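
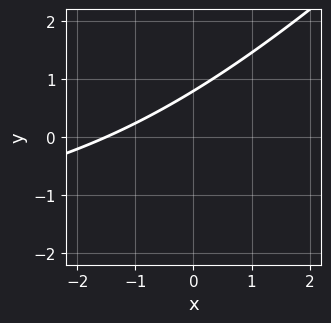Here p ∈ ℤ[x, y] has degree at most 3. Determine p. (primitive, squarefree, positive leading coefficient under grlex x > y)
x*y - y^2 + 2*x - 3*y + 3

The degree is 2 — a generic line meets the curve in up to 2 points.
Solving for integer coefficients yields p as stated.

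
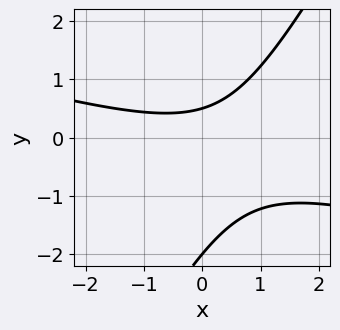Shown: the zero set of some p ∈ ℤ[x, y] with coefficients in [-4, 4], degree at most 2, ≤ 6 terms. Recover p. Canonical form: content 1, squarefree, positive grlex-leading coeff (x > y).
deg p = 2. A generic line meets the curve in up to 2 points.
Checking where it meets the axes: it misses every integer gridline on the x-axis; it crosses the y-axis at the gridline y = -2.
Matching integer coefficients to the picture gives p.

x^2 + 3*x*y - 2*y^2 - 3*y + 2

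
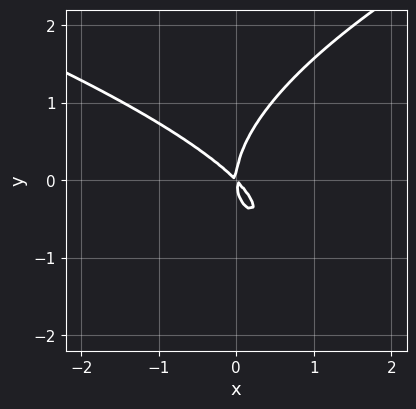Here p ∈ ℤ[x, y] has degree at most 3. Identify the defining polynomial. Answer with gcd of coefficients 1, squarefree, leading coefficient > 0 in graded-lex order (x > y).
deg p = 3.
Checking where it meets the axes: one y-axis crossing is at y = 0; one x-axis crossing is at x = 0.
Assembling these constraints gives the stated polynomial.

2*y^3 - 3*x^2 - 3*x*y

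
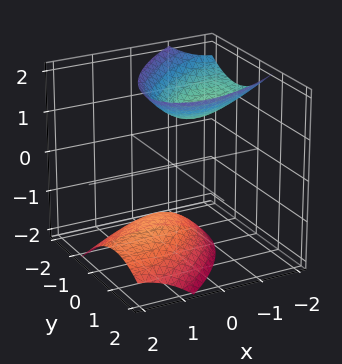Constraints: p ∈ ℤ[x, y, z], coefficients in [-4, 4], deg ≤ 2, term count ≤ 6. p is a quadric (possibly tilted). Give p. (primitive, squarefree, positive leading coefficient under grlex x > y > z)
1. There are 2 components. They look like related sheets of one shape, so recover p as a whole.
2. Degree: a generic line meets the surface in up to 2 points, so deg p = 2.
3. Checking where it meets the axes: the surface avoids every integer y-axis point in the box; it misses every integer gridline on the x-axis.
4. Together with the visible shape, these determine p as stated.

2*x^2 - 3*x*y + 2*x*z + 3*y^2 - 2*z^2 + 3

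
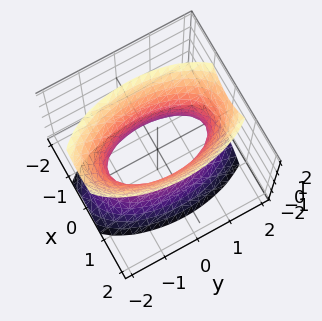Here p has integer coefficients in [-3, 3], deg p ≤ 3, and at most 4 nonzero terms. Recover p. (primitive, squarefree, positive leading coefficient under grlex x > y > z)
3*x^2 + y^2 - z^2 - 2

(a) deg p = 2. An hourglass — one-sheet hyperboloid; a quadric.
(b) Symmetries: the z ↦ −z reflection is a symmetry, so z appears only in even powers; mirror symmetry y ↦ −y ⇒ only even powers of y; it's symmetric under x → −x, forcing even powers of x.
(c) Observable constraints: no z-intercept at any integer in the box.
(d) Fitting integer coefficients to these (and the overall shape) gives p.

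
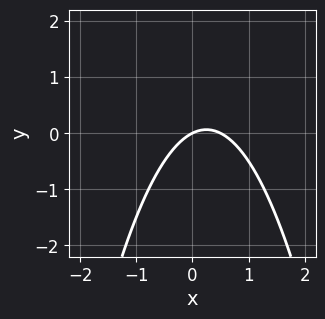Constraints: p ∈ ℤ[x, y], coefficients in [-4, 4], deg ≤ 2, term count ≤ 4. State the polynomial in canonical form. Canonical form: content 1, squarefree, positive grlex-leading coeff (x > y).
First, deg p = 2. The shape is more complex than any degree-1 curve.
Next, checking where it meets the axes: one y-axis crossing is at y = 0; one x-axis crossing is at x = 0.
Finally, solving for integer coefficients yields p as stated.

2*x^2 - x + 2*y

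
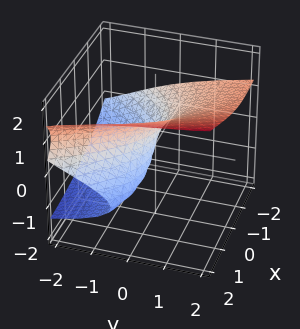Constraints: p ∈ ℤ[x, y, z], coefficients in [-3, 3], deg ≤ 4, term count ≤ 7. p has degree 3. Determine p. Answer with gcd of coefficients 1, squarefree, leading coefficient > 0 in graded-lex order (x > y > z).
(a) Degree: no degree-2 surface has this shape, so deg p = 3.
(b) From the visible intercepts: it meets the z-axis at z = 0 (among the integer gridlines); one x-axis crossing is at x = 0; it crosses the y-axis at the gridline y = 0.
(c) Fitting integer coefficients to these (and the overall shape) gives p.

3*z^3 - x^2 - 3*x*z - z^2 - 3*y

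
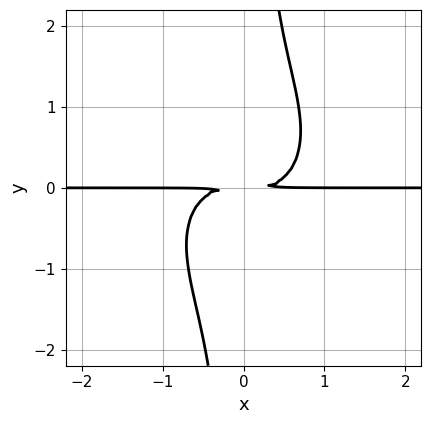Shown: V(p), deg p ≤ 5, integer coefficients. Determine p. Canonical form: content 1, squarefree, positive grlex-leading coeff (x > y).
x^3*y + x*y^3 - y^2

(a) The degree is 4 — the shape is more complex than any degree-3 curve.
(b) Observable constraints: every point of the x-axis in the box is on the curve.
(c) Assembling these constraints gives the stated polynomial.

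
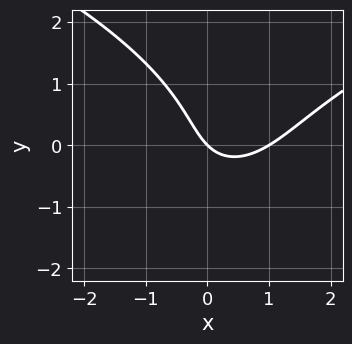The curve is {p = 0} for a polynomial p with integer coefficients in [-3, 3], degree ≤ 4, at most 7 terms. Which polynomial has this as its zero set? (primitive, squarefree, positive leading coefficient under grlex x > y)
deg p = 3. No degree-2 curve has this shape.
Reading off the gridlines: one y-axis crossing is at y = 0; among the integer gridlines, it crosses the x-axis at x ∈ {0, 1}.
Fitting integer coefficients to these (and the overall shape) gives p.

2*y^3 - 3*x^2 + 2*x*y + 3*x + 3*y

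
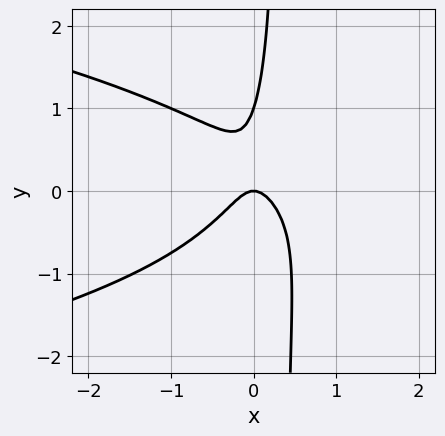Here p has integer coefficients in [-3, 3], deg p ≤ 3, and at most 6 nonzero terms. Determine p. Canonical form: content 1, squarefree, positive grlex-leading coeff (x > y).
First, degree: no degree-2 curve has this shape, so deg p = 3.
Then, from the axis intercepts and sections: the y-axis gridline crossings are at y ∈ {0, 1}; one x-axis crossing is at x = 0.
Finally, solving for integer coefficients yields p as stated.

3*x*y^2 + 3*x^2 - y^2 + y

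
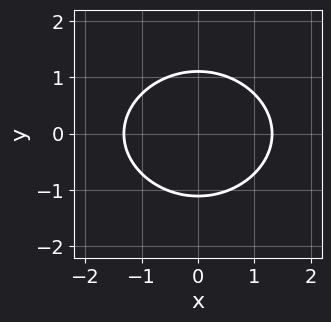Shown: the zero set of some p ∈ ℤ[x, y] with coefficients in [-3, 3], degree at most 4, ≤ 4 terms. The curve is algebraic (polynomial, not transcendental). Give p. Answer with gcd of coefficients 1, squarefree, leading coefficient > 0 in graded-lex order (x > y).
Degree: no degree-3 curve has this shape, so deg p = 4.
Symmetries: it's symmetric under y → −y, forcing even powers of y; mirror symmetry x ↦ −x ⇒ only even powers of x.
Assembling these constraints gives the stated polynomial.

x^4 + 3*x^2*y^2 + 2*y^4 - 3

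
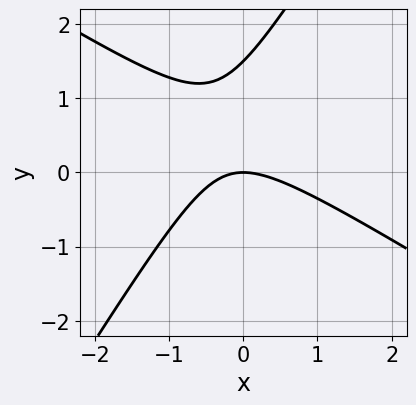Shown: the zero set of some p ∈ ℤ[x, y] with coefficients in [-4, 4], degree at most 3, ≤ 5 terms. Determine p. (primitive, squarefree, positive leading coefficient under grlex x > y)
First, the degree is 2 — the shape is more complex than any degree-1 curve.
Then, observable constraints: one x-axis crossing is at x = 0; it crosses the y-axis at the gridline y = 0.
Finally, putting this together gives p.

2*x^2 + 2*x*y - 2*y^2 + 3*y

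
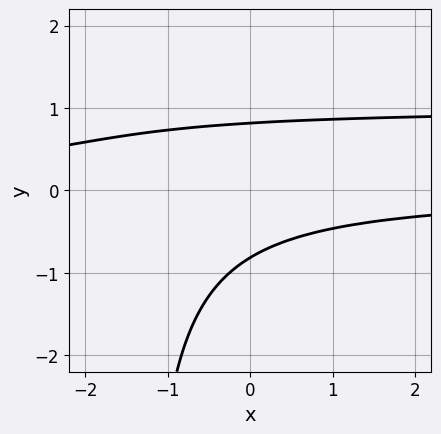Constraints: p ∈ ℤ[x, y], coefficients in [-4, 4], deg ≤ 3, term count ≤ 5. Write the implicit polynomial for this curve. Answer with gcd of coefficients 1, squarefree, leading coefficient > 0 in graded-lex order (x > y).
2*x*y^2 - 2*x*y + 3*y^2 - 2

deg p = 3.
Checking where it meets the axes: no x-intercept at any integer in the box.
Assembling these constraints gives the stated polynomial.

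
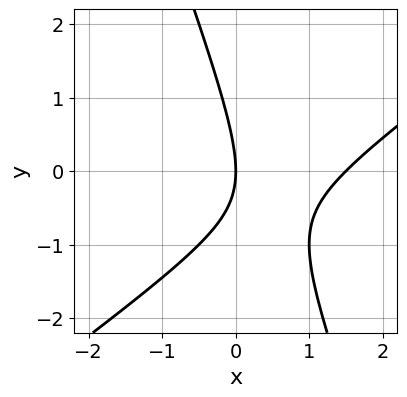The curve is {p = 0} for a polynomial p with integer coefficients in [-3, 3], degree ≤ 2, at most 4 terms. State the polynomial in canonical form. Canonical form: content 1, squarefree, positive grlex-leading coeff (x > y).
2*x^2 - 2*x*y - y^2 - 3*x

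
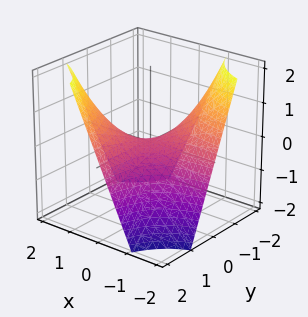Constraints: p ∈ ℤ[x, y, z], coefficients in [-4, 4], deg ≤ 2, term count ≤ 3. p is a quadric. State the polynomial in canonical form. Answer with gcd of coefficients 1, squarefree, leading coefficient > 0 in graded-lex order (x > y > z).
x*y - z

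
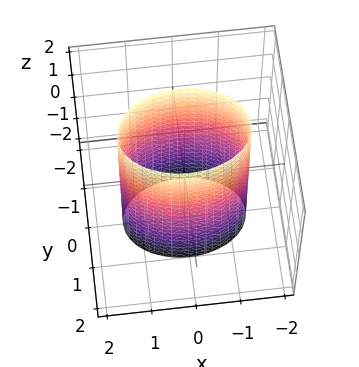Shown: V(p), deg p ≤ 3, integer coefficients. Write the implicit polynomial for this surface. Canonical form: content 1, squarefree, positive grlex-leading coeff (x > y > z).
First, degree: constant cross-section along one axis; a quadric, so deg p = 2.
Then, symmetries: it's symmetric under y → −y, forcing even powers of y; the x ↦ −x reflection is a symmetry, so x appears only in even powers; it's symmetric under z → −z, forcing even powers of z.
Then, from the axis intercepts and sections: no z-intercept at any integer in the box; among the integer gridlines, it crosses the y-axis at y ∈ {-1, 1}.
Finally, fitting integer coefficients to these (and the overall shape) gives p.

x^2 + 2*y^2 - 2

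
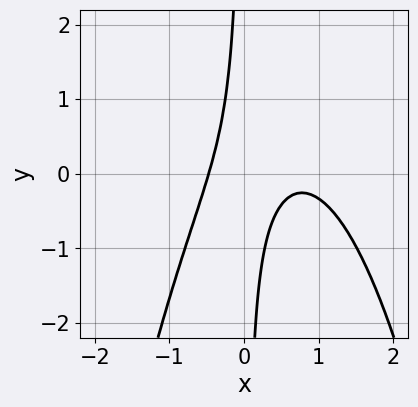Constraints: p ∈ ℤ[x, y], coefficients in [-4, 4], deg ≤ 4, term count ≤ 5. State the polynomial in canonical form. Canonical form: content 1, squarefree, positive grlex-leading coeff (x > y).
3*x^3 - 3*x^2 + 3*x*y + 1

1. The degree is 3 — no degree-2 curve has this shape.
2. Against the integer gridlines: the curve avoids every integer y-axis point in the box.
3. These observations pin down the coefficients.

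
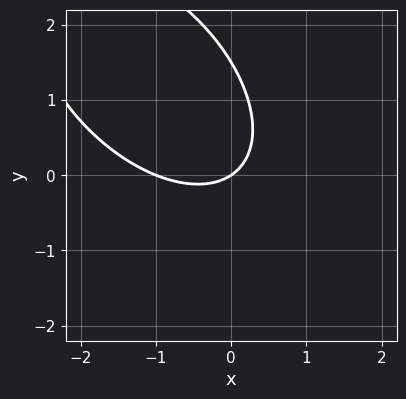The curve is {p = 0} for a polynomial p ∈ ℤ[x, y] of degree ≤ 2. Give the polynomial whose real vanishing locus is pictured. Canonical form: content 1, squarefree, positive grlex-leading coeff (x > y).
2*x^2 + 2*x*y + 2*y^2 + 2*x - 3*y

deg p = 2.
Reading off the gridlines: it meets the y-axis at y = 0 (among the integer gridlines); among the integer gridlines, it crosses the x-axis at x ∈ {-1, 0}.
Together with the visible shape, these determine p as stated.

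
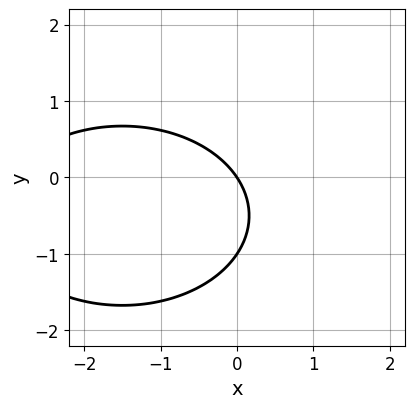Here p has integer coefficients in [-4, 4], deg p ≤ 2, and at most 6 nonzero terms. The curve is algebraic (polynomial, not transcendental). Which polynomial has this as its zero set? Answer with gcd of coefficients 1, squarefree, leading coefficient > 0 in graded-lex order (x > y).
x^2 + 2*y^2 + 3*x + 2*y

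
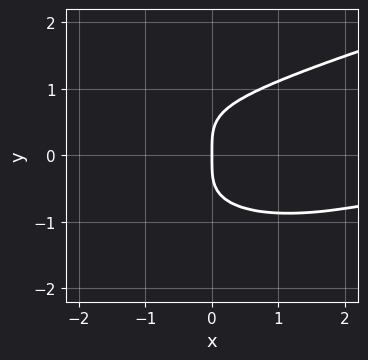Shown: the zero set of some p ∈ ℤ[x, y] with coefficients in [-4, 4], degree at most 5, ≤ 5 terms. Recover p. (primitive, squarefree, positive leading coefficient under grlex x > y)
2*y^4 - x^2*y - 2*x

First, degree: the shape is more complex than any degree-3 curve, so deg p = 4.
Then, checking where it meets the axes: it meets the y-axis at y = 0 (among the integer gridlines); it crosses the x-axis at the gridline x = 0.
Finally, solving for integer coefficients yields p as stated.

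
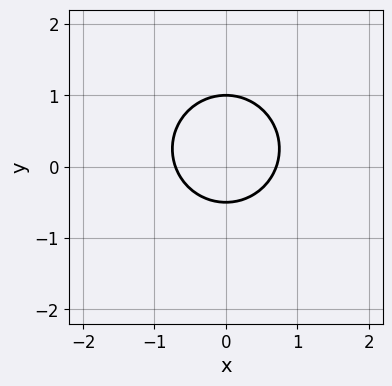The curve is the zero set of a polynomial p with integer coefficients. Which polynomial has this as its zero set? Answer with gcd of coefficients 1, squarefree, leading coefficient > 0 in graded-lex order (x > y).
2*x^2 + 2*y^2 - y - 1

First, deg p = 2. A generic line meets the curve in up to 2 points.
Then, symmetries: the x ↦ −x reflection is a symmetry, so x appears only in even powers.
Next, observable constraints: one y-axis crossing is at y = 1.
Finally, the integer polynomial consistent with all of this is the stated p.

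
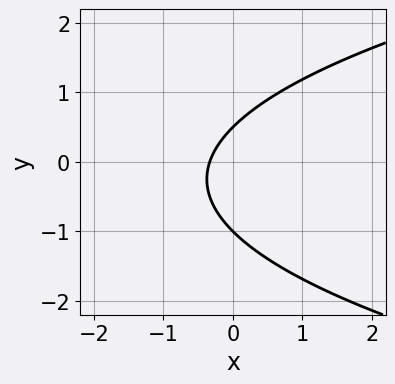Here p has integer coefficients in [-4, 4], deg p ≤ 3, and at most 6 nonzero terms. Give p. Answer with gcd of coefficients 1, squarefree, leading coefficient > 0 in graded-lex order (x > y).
2*y^2 - 3*x + y - 1

Degree: a generic line meets the curve in up to 2 points, so deg p = 2.
From the visible intercepts: it meets the y-axis at y = -1 (among the integer gridlines).
These observations pin down the coefficients.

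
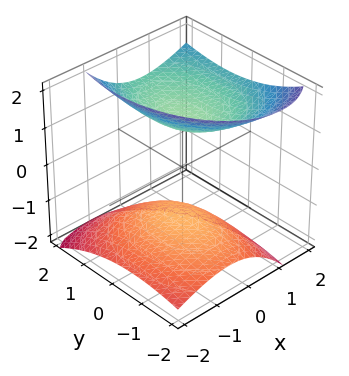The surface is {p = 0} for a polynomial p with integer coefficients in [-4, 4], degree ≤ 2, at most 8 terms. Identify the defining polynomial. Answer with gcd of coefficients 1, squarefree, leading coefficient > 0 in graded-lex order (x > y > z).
1. The picture has 2 separate pieces. Treating them together as one polynomial.
2. Degree: a generic line meets the surface in up to 2 points, so deg p = 2.
3. Against the integer gridlines: no x-intercept at any integer in the box; the z-axis gridline crossings are at z ∈ {-1, 1}.
4. Putting this together gives p.

2*x^2 - 2*x*z + y^2 - y*z - 2*z^2 + 2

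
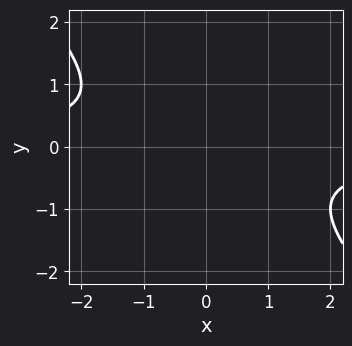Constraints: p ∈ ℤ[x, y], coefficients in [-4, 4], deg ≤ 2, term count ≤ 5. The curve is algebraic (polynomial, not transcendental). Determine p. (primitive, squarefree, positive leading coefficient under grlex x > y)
(a) Degree: a generic line meets the curve in up to 2 points, so deg p = 2.
(b) Checking where it meets the axes: no x-intercept at any integer in the box; it misses every integer gridline on the y-axis.
(c) Matching integer coefficients to the picture gives p.

x*y + y^2 + 1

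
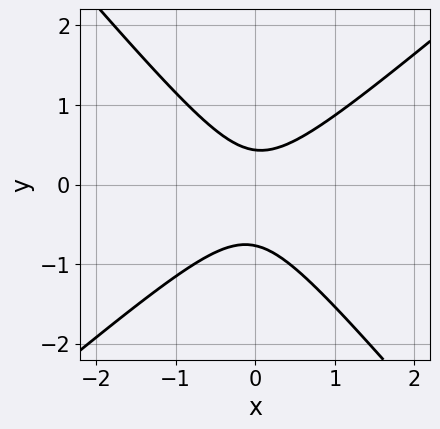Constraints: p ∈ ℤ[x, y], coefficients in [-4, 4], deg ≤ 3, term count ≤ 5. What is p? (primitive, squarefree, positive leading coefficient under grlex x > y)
First, deg p = 2. A generic line meets the curve in up to 2 points.
Then, from the axis intercepts and sections: it misses every integer gridline on the x-axis.
Finally, putting this together gives p.

3*x^2 - x*y - 3*y^2 - y + 1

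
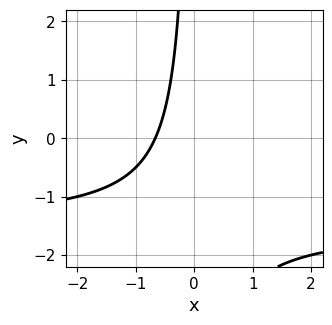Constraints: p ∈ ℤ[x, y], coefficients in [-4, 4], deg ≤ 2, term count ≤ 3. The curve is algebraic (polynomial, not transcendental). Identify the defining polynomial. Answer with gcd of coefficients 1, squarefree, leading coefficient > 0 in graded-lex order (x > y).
(a) Degree: a generic line meets the curve in up to 2 points, so deg p = 2.
(b) Checking where it meets the axes: the curve avoids every integer y-axis point in the box.
(c) Matching integer coefficients to the picture gives p.

2*x*y + 3*x + 2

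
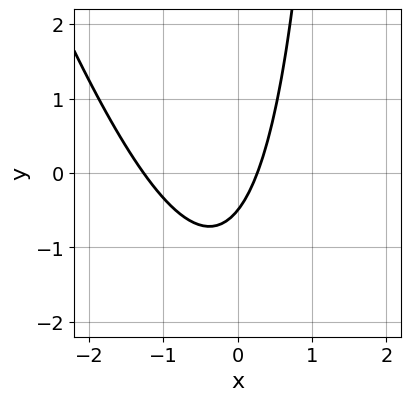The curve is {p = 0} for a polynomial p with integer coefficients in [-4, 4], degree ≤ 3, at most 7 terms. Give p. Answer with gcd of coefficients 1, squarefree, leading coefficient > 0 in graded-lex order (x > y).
3*x^2 + x*y + 3*x - 2*y - 1

(a) deg p = 2. No degree-1 curve has this shape.
(b) The integer polynomial consistent with all of this is the stated p.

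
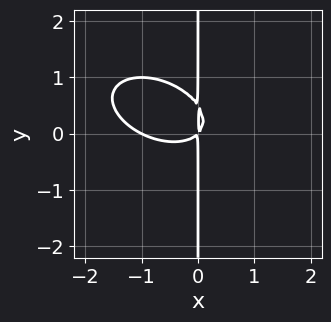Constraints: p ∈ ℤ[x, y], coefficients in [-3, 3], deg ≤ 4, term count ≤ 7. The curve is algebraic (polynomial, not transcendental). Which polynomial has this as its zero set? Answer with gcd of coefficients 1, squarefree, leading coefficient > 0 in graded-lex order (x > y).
x^3 + x^2*y + 2*x*y^2 + x^2 - x*y

deg p = 3. The shape is more complex than any degree-2 curve.
From the axis intercepts and sections: it crosses the x-axis at the gridline x = -1; every point of the y-axis in the box is on the curve.
Solving for integer coefficients yields p as stated.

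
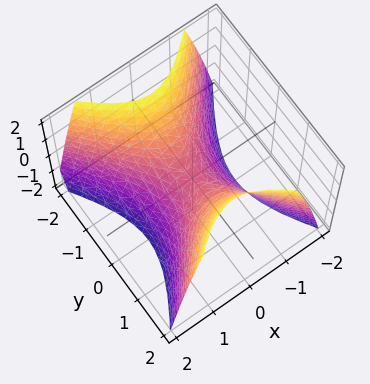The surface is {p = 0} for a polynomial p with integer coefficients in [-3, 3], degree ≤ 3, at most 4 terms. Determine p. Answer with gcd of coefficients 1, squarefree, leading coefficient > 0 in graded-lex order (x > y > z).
(a) deg p = 2. A saddle surface; a quadric.
(b) Symmetries: it's symmetric under y → −y, forcing even powers of y; mirror symmetry x ↦ −x ⇒ only even powers of x.
(c) Reading off the gridlines: one z-axis crossing is at z = 0; it meets the x-axis at x = 0 (among the integer gridlines); one y-axis crossing is at y = 0.
(d) Putting this together gives p.

3*x^2 - 2*y^2 + 2*z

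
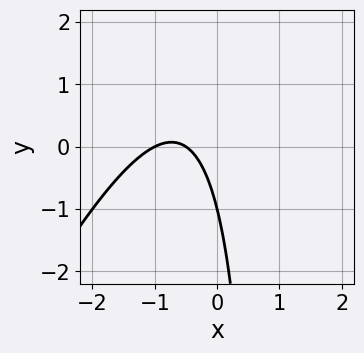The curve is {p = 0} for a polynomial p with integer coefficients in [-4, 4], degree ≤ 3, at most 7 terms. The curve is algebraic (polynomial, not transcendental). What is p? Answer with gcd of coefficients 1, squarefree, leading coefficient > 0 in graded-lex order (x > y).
First, degree: the shape is more complex than any degree-1 curve, so deg p = 2.
Next, observable constraints: it crosses the x-axis at the gridline x = -1; it meets the y-axis at y = -1 (among the integer gridlines).
Finally, these observations pin down the coefficients.

2*x^2 - x*y + 3*x + y + 1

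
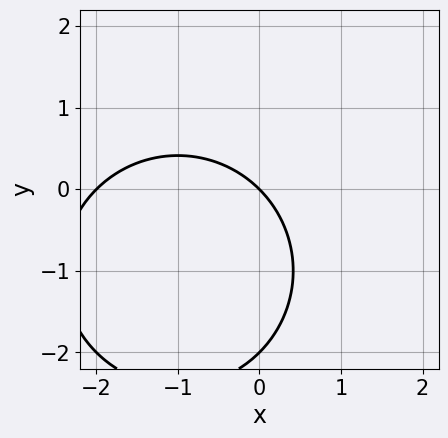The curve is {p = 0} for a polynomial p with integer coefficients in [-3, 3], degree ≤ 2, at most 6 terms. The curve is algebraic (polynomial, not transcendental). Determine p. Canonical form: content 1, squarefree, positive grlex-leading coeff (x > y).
x^2 + y^2 + 2*x + 2*y

The degree is 2 — a generic line meets the curve in up to 2 points.
Against the integer gridlines: the x-axis gridline crossings are at x ∈ {-2, 0}; among the integer gridlines, it crosses the y-axis at y ∈ {-2, 0}.
Putting this together gives p.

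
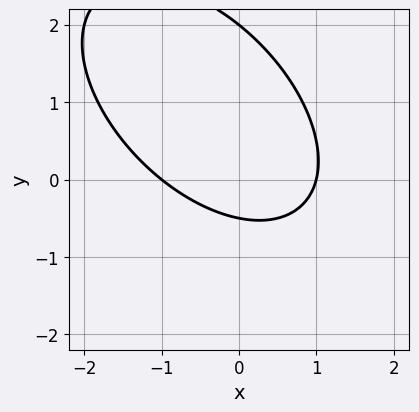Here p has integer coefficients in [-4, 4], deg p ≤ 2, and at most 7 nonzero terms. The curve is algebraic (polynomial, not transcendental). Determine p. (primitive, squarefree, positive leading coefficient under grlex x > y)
(a) The degree is 2 — the shape is more complex than any degree-1 curve.
(b) Observable constraints: it meets the y-axis at y = 2 (among the integer gridlines); the x-axis gridline crossings are at x ∈ {-1, 1}.
(c) These observations pin down the coefficients.

2*x^2 + 2*x*y + 2*y^2 - 3*y - 2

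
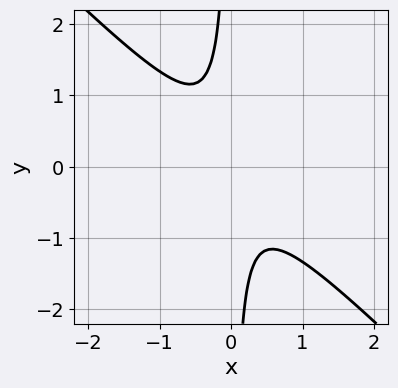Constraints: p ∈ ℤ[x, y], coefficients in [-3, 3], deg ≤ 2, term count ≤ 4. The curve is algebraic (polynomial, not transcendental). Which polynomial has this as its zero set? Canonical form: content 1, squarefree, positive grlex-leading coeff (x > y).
3*x^2 + 3*x*y + 1

(a) deg p = 2. No degree-1 curve has this shape.
(b) From the axis intercepts and sections: no x-intercept at any integer in the box; it misses every integer gridline on the y-axis.
(c) Putting this together gives p.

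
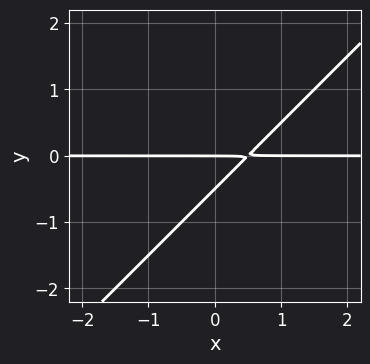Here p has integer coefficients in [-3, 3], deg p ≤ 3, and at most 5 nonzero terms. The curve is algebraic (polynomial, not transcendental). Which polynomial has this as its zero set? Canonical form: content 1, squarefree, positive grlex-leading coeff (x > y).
deg p = 2.
Against the integer gridlines: the visible x-axis segment lies entirely on the curve; it crosses the y-axis at the gridline y = 0.
Solving for integer coefficients yields p as stated.

2*x*y - 2*y^2 - y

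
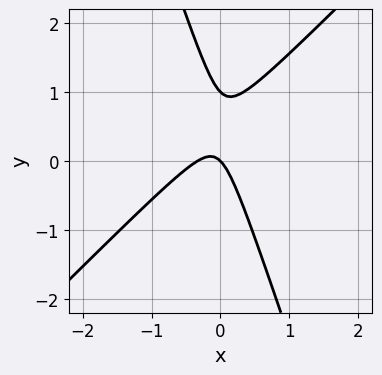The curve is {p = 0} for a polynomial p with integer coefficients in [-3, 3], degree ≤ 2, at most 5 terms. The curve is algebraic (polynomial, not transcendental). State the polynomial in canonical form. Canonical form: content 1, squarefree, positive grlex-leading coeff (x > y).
3*x^2 - 2*x*y - y^2 + x + y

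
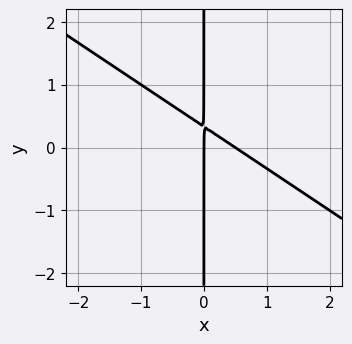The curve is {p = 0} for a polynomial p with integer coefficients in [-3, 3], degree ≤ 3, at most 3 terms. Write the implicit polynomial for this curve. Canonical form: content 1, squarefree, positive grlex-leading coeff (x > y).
deg p = 2.
From the axis intercepts and sections: the visible y-axis segment lies entirely on the curve; one x-axis crossing is at x = 0.
Matching integer coefficients to the picture gives p.

2*x^2 + 3*x*y - x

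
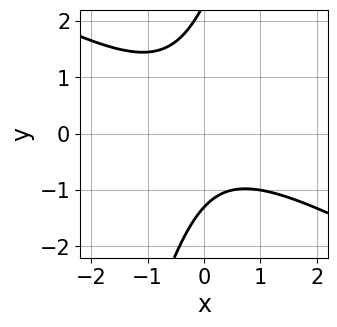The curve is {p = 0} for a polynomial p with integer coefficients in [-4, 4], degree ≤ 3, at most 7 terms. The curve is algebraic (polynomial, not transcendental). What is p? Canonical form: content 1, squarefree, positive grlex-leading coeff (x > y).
1. Degree: the shape is more complex than any degree-1 curve, so deg p = 2.
2. Against the integer gridlines: it misses every integer gridline on the x-axis.
3. Fitting integer coefficients to these (and the overall shape) gives p.

2*x^2 + 3*x*y - y^2 + y + 3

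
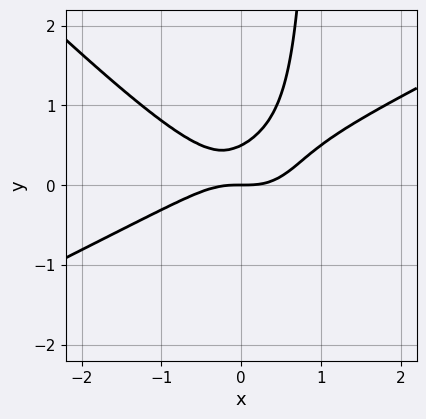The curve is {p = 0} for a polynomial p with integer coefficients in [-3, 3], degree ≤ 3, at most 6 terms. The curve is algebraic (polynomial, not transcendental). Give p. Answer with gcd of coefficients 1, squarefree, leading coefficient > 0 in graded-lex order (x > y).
x^3 - x^2*y - 2*x*y^2 + 2*y^2 - y

First, degree: a generic line meets the curve in up to 3 points, so deg p = 3.
Next, from the visible intercepts: it meets the x-axis at x = 0 (among the integer gridlines); it crosses the y-axis at the gridline y = 0.
Finally, solving for integer coefficients yields p as stated.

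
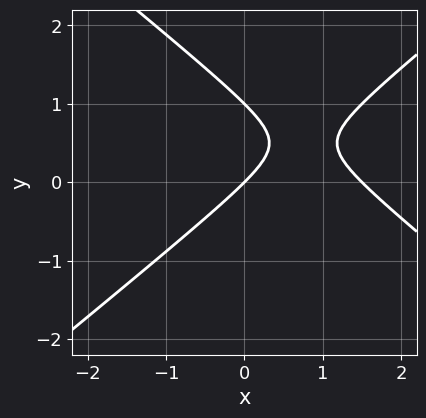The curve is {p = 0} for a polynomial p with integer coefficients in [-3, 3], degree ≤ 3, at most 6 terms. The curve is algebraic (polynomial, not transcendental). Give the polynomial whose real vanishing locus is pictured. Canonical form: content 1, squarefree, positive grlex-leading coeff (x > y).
2*x^2 - 3*y^2 - 3*x + 3*y

(a) Degree: no degree-1 curve has this shape, so deg p = 2.
(b) From the axis intercepts and sections: one x-axis crossing is at x = 0; the y-axis gridline crossings are at y ∈ {0, 1}.
(c) Together with the visible shape, these determine p as stated.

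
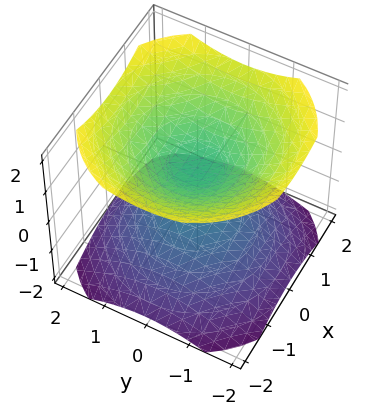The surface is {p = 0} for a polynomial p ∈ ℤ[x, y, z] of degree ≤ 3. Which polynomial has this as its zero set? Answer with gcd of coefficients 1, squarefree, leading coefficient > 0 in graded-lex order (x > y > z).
1. There are 2 components.
2. The degree is 2 — two separate bowl-shaped sheets opening away from each other; a quadric.
3. Symmetries: the surface is invariant under rotation about z: p = q(x² + y², z); the z ↦ −z reflection is a symmetry, so z appears only in even powers.
4. Observable constraints: it misses every integer gridline on the x-axis; a circular section at z = -1 has radius exactly 1.
5. These observations pin down the coefficients.

2*x^2 + 2*y^2 - 3*z^2 + 1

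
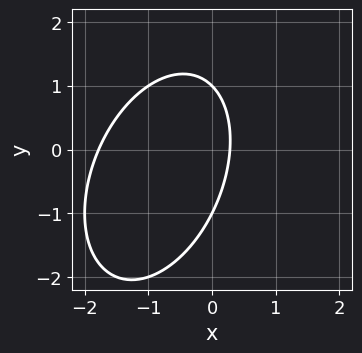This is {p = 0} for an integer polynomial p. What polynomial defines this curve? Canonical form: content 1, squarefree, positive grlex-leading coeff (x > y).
2*x^2 - x*y + y^2 + 3*x - 1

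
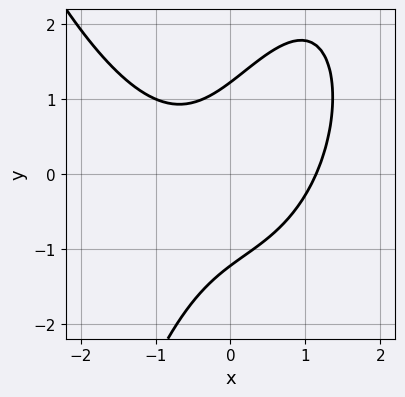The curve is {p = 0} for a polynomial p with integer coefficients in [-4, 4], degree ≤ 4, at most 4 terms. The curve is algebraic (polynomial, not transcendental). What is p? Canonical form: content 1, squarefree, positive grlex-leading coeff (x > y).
2*x^3 - 3*x*y + 2*y^2 - 3

(a) deg p = 3. The shape is more complex than any degree-2 curve.
(b) Solving for integer coefficients yields p as stated.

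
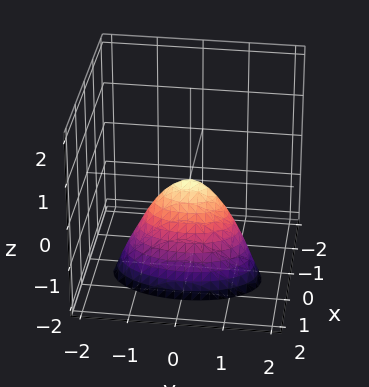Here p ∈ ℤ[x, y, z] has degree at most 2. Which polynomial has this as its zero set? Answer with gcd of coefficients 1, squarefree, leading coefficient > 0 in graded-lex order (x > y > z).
3*x^2 + x*z + y^2 + z

deg p = 2. The shape is more complex than any degree-1 surface.
From the visible intercepts: it crosses the z-axis at the gridline z = 0; it meets the y-axis at y = 0 (among the integer gridlines); it crosses the x-axis at the gridline x = 0.
Solving for integer coefficients yields p as stated.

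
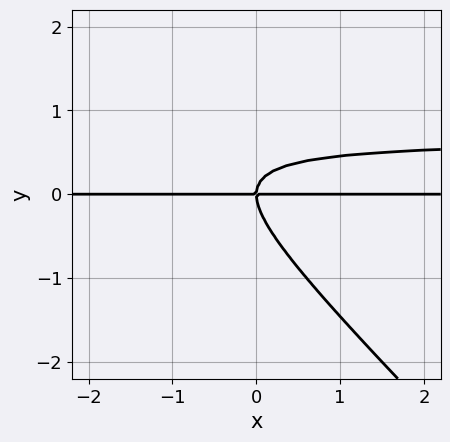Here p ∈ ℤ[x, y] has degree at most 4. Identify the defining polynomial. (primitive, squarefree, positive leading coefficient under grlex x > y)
First, deg p = 3. A generic line meets the curve in up to 3 points.
Next, checking where it meets the axes: the visible x-axis segment lies entirely on the curve; it meets the y-axis at y = 0 (among the integer gridlines).
Finally, putting this together gives p.

3*x*y^2 + 3*y^3 - 2*x*y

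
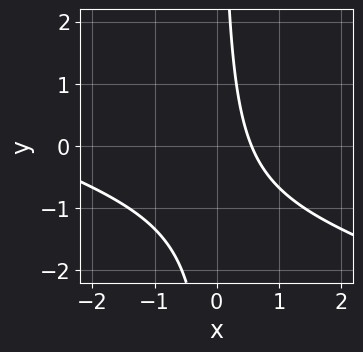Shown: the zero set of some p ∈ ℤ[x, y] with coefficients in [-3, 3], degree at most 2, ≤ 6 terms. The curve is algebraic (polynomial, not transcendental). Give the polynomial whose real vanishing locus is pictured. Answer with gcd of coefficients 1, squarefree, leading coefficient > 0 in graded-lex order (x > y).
First, the degree is 2 — the shape is more complex than any degree-1 curve.
Then, from the visible intercepts: the curve avoids every integer y-axis point in the box.
Finally, fitting integer coefficients to these (and the overall shape) gives p.

x^2 + 3*x*y + 3*x - 2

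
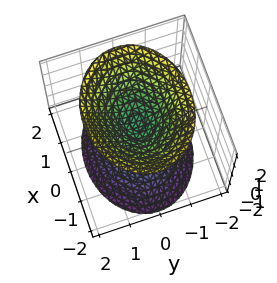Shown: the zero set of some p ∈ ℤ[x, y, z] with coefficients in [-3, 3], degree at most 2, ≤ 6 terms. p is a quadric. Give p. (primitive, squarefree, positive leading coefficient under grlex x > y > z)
2*x^2 + 3*y^2 - 2*z^2 + 1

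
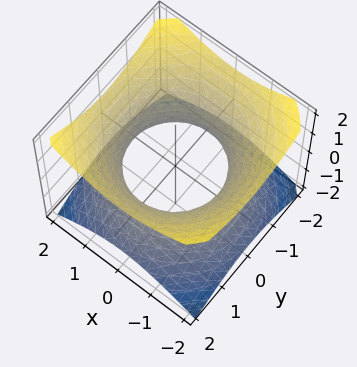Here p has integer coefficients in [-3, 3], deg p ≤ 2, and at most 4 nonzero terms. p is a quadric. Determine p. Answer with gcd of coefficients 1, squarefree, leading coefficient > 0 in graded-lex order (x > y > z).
2*x^2 + 2*y^2 - 3*z^2 - 3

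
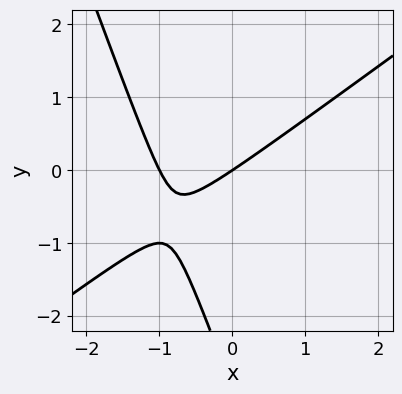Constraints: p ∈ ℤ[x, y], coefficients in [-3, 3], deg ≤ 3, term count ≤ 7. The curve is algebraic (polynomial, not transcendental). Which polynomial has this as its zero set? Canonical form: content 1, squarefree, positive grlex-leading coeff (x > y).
(a) The degree is 2 — a generic line meets the curve in up to 2 points.
(b) Checking where it meets the axes: it crosses the y-axis at the gridline y = 0; the x-axis gridline crossings are at x ∈ {-1, 0}.
(c) Matching integer coefficients to the picture gives p.

2*x^2 - 2*x*y - y^2 + 2*x - 3*y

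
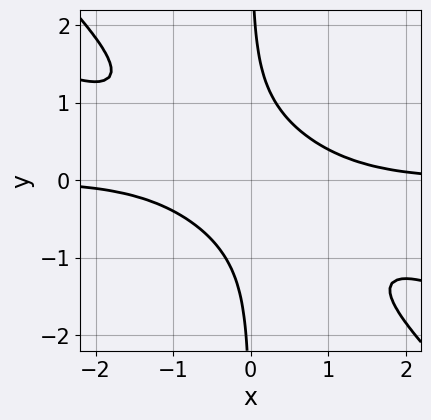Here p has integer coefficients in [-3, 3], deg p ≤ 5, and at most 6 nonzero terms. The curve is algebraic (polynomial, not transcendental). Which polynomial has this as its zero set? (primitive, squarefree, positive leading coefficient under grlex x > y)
Degree: a generic line meets the curve in up to 4 points, so deg p = 4.
Against the integer gridlines: no x-intercept at any integer in the box; it misses every integer gridline on the y-axis.
The integer polynomial consistent with all of this is the stated p.

x^3*y + 3*x^2*y^2 + 2*x*y^3 - 1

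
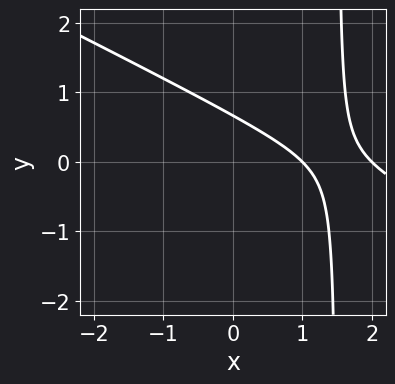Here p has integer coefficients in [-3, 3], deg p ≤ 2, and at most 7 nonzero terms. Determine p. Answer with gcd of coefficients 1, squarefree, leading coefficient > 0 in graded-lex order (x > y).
Degree: the shape is more complex than any degree-1 curve, so deg p = 2.
From the axis intercepts and sections: the x-axis gridline crossings are at x ∈ {1, 2}.
Putting this together gives p.

x^2 + 2*x*y - 3*x - 3*y + 2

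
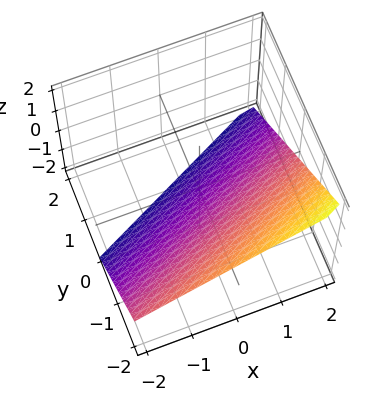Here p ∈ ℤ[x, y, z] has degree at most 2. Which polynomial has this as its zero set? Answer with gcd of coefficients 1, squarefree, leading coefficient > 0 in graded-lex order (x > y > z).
x - 2*y - 2*z - 2

(a) Degree: the surface is flat (a plane), so deg p = 1.
(b) From the visible intercepts: it meets the z-axis at z = -1 (among the integer gridlines); one y-axis crossing is at y = -1.
(c) Putting this together gives p.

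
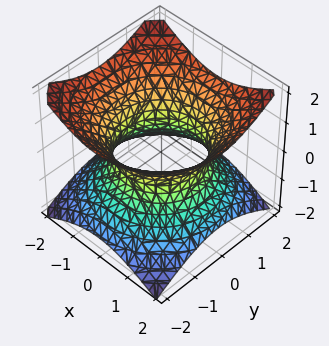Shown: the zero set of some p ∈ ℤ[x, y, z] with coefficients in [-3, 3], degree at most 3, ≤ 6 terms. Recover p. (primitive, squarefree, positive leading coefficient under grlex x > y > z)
(a) The degree is 2 — one connected sheet with a waist; a quadric.
(b) Symmetries: mirror symmetry z ↦ −z ⇒ only even powers of z; the z-axis is an axis of rotation, so x and y enter only as x² + y².
(c) From the axis intercepts and sections: no z-intercept at any integer in the box; a circular section at z = 1 has radius between 1 and 2.
(d) The integer polynomial consistent with all of this is the stated p.

2*x^2 + 2*y^2 - 3*z^2 - 3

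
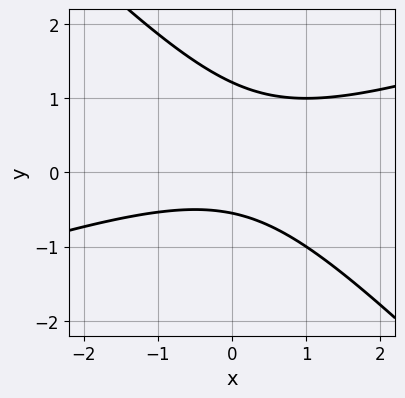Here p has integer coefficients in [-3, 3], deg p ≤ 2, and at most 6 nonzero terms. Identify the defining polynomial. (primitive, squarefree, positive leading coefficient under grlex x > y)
x^2 - 2*x*y - 3*y^2 + 2*y + 2

(a) deg p = 2. The shape is more complex than any degree-1 curve.
(b) From the axis intercepts and sections: it misses every integer gridline on the x-axis.
(c) Putting this together gives p.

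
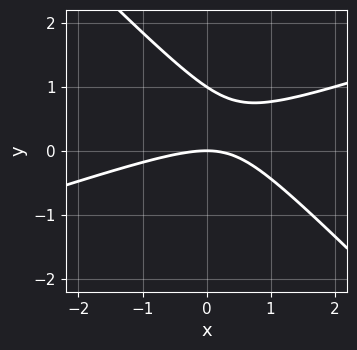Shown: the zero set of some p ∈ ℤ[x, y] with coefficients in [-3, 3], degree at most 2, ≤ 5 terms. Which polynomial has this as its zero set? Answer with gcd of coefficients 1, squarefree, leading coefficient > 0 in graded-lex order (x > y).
x^2 - 2*x*y - 3*y^2 + 3*y

(a) deg p = 2. A generic line meets the curve in up to 2 points.
(b) From the axis intercepts and sections: one x-axis crossing is at x = 0; among the integer gridlines, it crosses the y-axis at y ∈ {0, 1}.
(c) These observations pin down the coefficients.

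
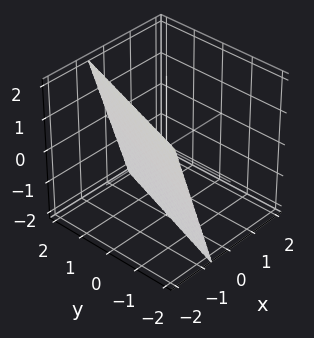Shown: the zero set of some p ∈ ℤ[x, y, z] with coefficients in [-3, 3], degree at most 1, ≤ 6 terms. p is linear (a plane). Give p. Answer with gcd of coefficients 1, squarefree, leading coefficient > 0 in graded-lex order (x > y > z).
3*x - y + z + 2

1. Degree: every cross-section is a straight line — this is a plane, so deg p = 1.
2. From the visible intercepts: one z-axis crossing is at z = -2; it crosses the y-axis at the gridline y = 2.
3. Putting this together gives p.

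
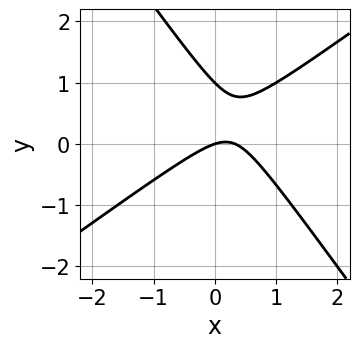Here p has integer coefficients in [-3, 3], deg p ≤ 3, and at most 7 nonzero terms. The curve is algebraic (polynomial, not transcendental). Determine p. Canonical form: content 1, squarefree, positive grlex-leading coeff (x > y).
1. deg p = 2. A generic line meets the curve in up to 2 points.
2. Checking where it meets the axes: among the integer gridlines, it crosses the y-axis at y ∈ {0, 1}; it crosses the x-axis at the gridline x = 0.
3. Matching integer coefficients to the picture gives p.

3*x^2 - 2*x*y - 3*y^2 - x + 3*y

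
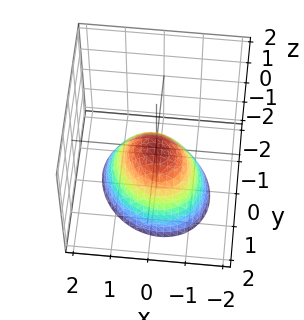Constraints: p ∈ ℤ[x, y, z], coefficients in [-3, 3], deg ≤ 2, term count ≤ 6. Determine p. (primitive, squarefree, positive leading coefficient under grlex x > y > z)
1. Degree: no degree-1 surface has this shape, so deg p = 2.
2. Reading off the gridlines: it crosses the x-axis at the gridline x = 0; one y-axis crossing is at y = 0; it crosses the z-axis at the gridline z = 0.
3. These observations pin down the coefficients.

3*x^2 + x*y + 3*y^2 + 3*z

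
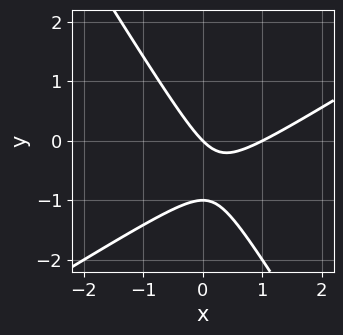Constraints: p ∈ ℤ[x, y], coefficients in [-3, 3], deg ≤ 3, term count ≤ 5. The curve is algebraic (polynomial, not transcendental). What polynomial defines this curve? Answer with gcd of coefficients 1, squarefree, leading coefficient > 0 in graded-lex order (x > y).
x^2 - x*y - y^2 - x - y

First, the degree is 2 — the shape is more complex than any degree-1 curve.
Next, reading off the gridlines: the x-axis gridline crossings are at x ∈ {0, 1}; the y-axis gridline crossings are at y ∈ {-1, 0}.
Finally, these observations pin down the coefficients.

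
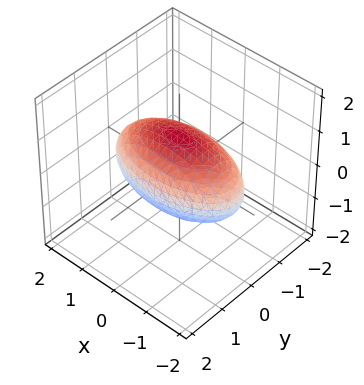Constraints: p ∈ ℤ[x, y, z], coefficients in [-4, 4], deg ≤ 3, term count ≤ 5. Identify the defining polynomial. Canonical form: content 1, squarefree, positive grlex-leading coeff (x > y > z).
x^2 + 3*y^2 + 3*z^2 - 3

First, degree: bounded and convex; a quadric, so deg p = 2.
Next, symmetries: mirror symmetry z ↦ −z ⇒ only even powers of z; the y ↦ −y reflection is a symmetry, so y appears only in even powers; the x ↦ −x reflection is a symmetry, so x appears only in even powers.
Then, from the visible intercepts: among the integer gridlines, it crosses the z-axis at z ∈ {-1, 1}; the y-axis gridline crossings are at y ∈ {-1, 1}.
Finally, the integer polynomial consistent with all of this is the stated p.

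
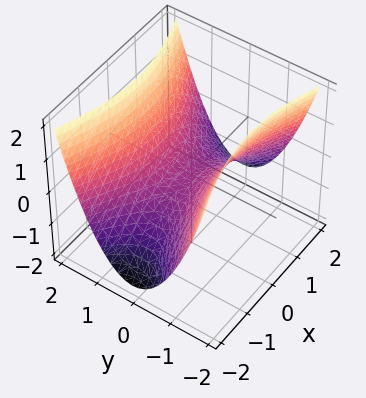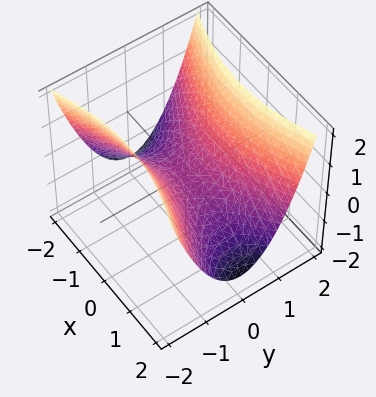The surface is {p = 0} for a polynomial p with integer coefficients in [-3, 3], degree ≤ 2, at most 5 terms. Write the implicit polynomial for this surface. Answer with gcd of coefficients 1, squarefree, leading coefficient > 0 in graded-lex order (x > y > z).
x^2 - 3*y^2 + 3*z

Degree: a hyperbolic paraboloid; a quadric, so deg p = 2.
Symmetries: it's symmetric under x → −x, forcing even powers of x; mirror symmetry y ↦ −y ⇒ only even powers of y.
Checking where it meets the axes: it meets the y-axis at y = 0 (among the integer gridlines); it crosses the x-axis at the gridline x = 0.
Matching integer coefficients to the picture gives p.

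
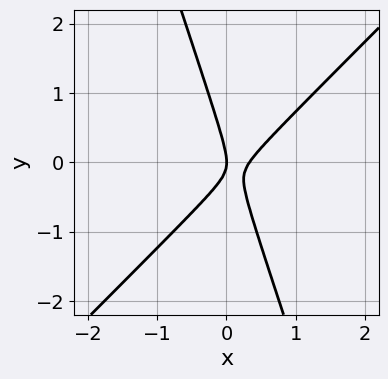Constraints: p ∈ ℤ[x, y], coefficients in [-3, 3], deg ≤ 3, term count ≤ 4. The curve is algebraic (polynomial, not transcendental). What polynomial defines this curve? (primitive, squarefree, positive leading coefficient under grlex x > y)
The degree is 2 — the shape is more complex than any degree-1 curve.
Checking where it meets the axes: it crosses the y-axis at the gridline y = 0; it meets the x-axis at x = 0 (among the integer gridlines).
The integer polynomial consistent with all of this is the stated p.

3*x^2 - 2*x*y - y^2 - x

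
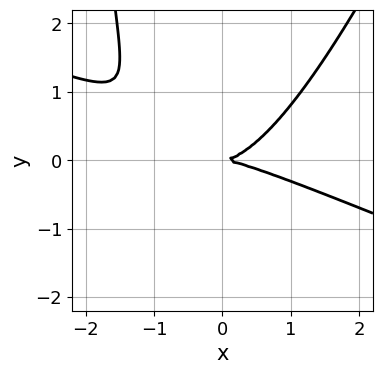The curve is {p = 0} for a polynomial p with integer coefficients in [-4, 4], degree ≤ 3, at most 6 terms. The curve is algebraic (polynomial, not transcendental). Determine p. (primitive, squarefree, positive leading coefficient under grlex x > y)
x^3 + 2*x^2*y - x*y^2 - 3*y^2

First, degree: no degree-2 curve has this shape, so deg p = 3.
Then, from the visible intercepts: one x-axis crossing is at x = 0; one y-axis crossing is at y = 0.
Finally, assembling these constraints gives the stated polynomial.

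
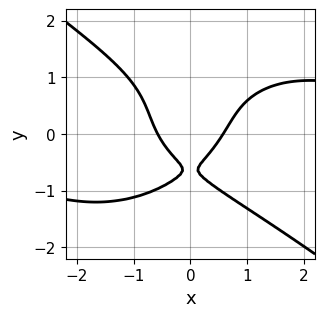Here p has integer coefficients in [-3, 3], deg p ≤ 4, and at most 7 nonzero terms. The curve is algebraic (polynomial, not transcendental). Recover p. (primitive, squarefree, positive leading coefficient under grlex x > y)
x^3*y + 2*y^4 - 3*x^2 + 2*y + 1

(a) deg p = 4. No degree-3 curve has this shape.
(b) Observable constraints: it misses every integer gridline on the y-axis.
(c) Solving for integer coefficients yields p as stated.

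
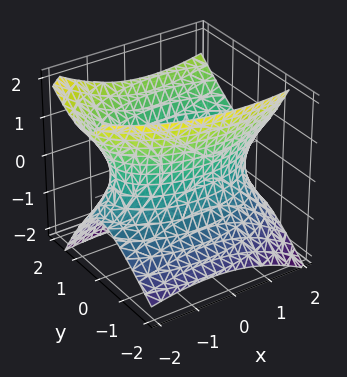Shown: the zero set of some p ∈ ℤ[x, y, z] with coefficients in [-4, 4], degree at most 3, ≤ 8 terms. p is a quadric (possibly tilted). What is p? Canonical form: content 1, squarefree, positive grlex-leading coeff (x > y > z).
Degree: the shape is more complex than any degree-1 surface, so deg p = 2.
Checking where it meets the axes: no z-intercept at any integer in the box; among the integer gridlines, it crosses the y-axis at y ∈ {-1, 1}.
Matching integer coefficients to the picture gives p.

x^2 - x*z + 3*y^2 - 2*y*z - 2*z^2 - 3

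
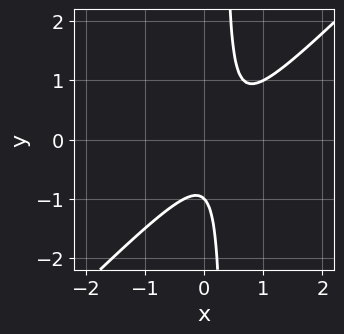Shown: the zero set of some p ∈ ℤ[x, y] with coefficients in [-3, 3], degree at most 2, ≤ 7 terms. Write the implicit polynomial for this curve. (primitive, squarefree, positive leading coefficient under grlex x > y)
3*x^2 - 3*x*y - 2*x + y + 1

First, deg p = 2.
Then, observable constraints: it crosses the y-axis at the gridline y = -1; the curve avoids every integer x-axis point in the box.
Finally, the integer polynomial consistent with all of this is the stated p.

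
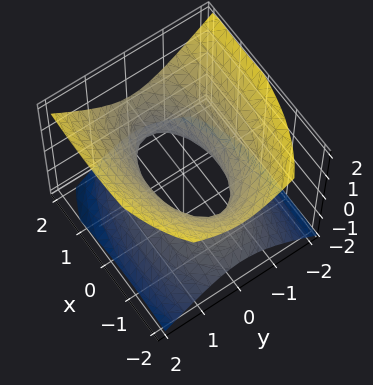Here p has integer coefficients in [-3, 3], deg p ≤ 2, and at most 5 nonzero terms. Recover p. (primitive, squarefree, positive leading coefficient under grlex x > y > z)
1. deg p = 2. A generic line meets the surface in up to 2 points.
2. From the axis intercepts and sections: it misses every integer gridline on the z-axis.
3. Matching integer coefficients to the picture gives p.

x^2 - x*z + 3*y^2 - 3*z^2 - 2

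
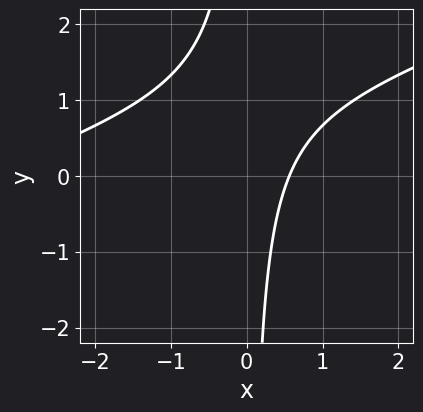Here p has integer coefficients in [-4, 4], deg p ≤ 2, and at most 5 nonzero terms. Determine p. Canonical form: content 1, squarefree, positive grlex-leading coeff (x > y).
x^2 - 3*x*y + 3*x - 2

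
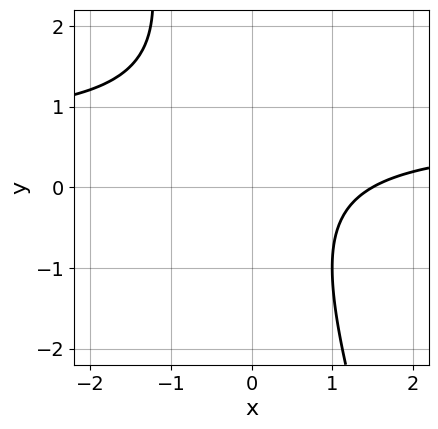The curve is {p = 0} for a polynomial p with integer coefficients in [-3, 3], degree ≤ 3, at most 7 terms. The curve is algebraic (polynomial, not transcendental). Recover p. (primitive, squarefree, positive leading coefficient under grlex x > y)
Degree: a generic line meets the curve in up to 2 points, so deg p = 2.
Checking where it meets the axes: the curve avoids every integer y-axis point in the box.
Putting this together gives p.

3*x*y + y^2 - 2*x - y + 3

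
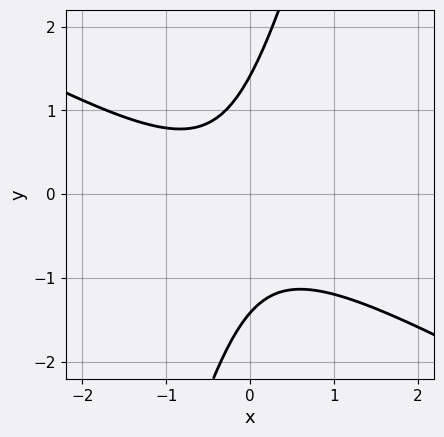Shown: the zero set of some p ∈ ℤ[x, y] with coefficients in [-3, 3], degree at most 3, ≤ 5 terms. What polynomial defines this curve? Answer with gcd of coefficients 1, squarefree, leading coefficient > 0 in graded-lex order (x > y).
2*x^2 + 3*x*y - y^2 + x + 2

The degree is 2 — the shape is more complex than any degree-1 curve.
Checking where it meets the axes: no x-intercept at any integer in the box.
Matching integer coefficients to the picture gives p.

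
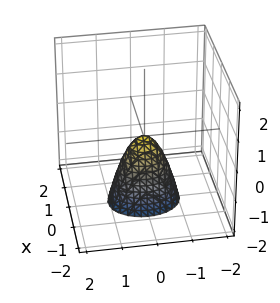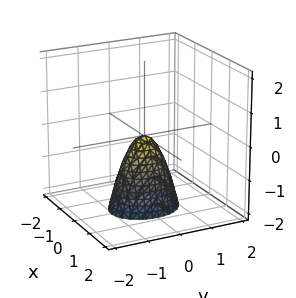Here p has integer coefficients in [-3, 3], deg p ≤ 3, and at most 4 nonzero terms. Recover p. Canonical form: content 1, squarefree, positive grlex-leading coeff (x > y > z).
The degree is 2 — a single bowl opening along one axis; a quadric.
Symmetries: it's symmetric under y → −y, forcing even powers of y; it's symmetric under x → −x, forcing even powers of x.
Observable constraints: it meets the z-axis at z = 0 (among the integer gridlines); it meets the x-axis at x = 0 (among the integer gridlines); one y-axis crossing is at y = 0.
Solving for integer coefficients yields p as stated.

3*x^2 + 2*y^2 + z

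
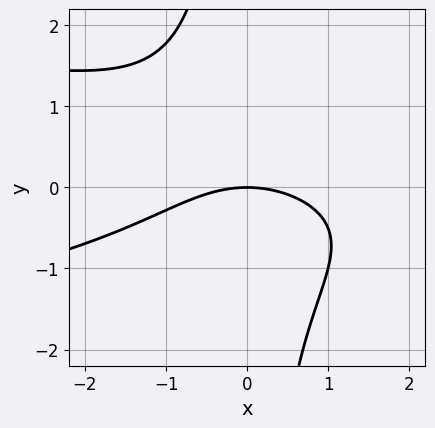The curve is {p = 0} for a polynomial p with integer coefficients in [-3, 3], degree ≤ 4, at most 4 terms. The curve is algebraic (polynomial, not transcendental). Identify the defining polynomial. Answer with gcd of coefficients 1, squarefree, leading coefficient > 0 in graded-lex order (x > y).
2*x*y^2 + x^2 + 3*y

1. Degree: a generic line meets the curve in up to 3 points, so deg p = 3.
2. Observable constraints: it crosses the x-axis at the gridline x = 0; it meets the y-axis at y = 0 (among the integer gridlines).
3. Assembling these constraints gives the stated polynomial.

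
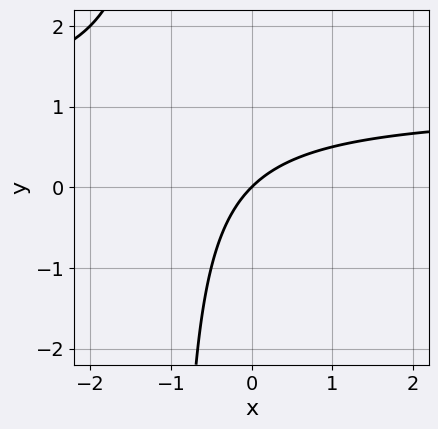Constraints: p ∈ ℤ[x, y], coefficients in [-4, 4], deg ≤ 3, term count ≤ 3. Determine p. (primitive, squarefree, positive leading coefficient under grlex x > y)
x*y - x + y

deg p = 2.
Reading off the gridlines: one y-axis crossing is at y = 0; it crosses the x-axis at the gridline x = 0.
Assembling these constraints gives the stated polynomial.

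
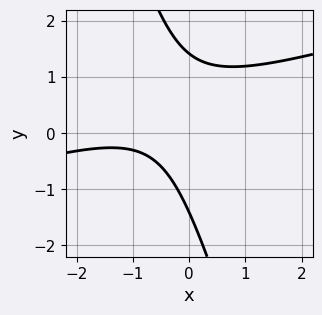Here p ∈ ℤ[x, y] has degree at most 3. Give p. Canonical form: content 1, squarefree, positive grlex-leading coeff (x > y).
x^2 - 3*x*y - y^2 + 2*x + 2

First, the degree is 2 — a generic line meets the curve in up to 2 points.
Then, against the integer gridlines: it misses every integer gridline on the x-axis.
Finally, the integer polynomial consistent with all of this is the stated p.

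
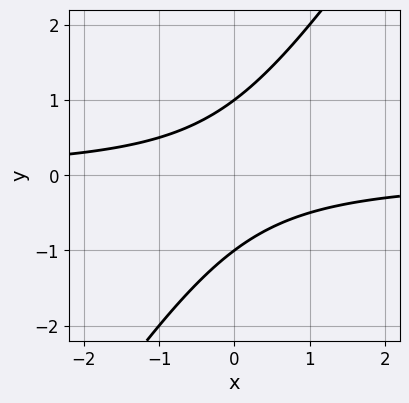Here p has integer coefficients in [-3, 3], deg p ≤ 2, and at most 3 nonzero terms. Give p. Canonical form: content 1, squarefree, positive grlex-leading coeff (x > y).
3*x*y - 2*y^2 + 2

Degree: no degree-1 curve has this shape, so deg p = 2.
Observable constraints: among the integer gridlines, it crosses the y-axis at y ∈ {-1, 1}; the curve avoids every integer x-axis point in the box.
Assembling these constraints gives the stated polynomial.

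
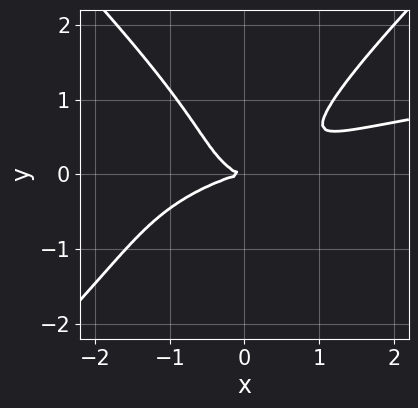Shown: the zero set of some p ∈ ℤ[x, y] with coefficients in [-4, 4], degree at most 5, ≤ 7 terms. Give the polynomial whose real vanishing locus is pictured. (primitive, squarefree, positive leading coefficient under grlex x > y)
2*x^2*y^2 - 2*y^4 - x^3 + 2*x^2*y - 2*y^2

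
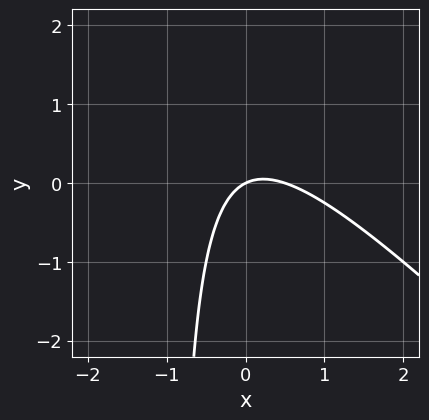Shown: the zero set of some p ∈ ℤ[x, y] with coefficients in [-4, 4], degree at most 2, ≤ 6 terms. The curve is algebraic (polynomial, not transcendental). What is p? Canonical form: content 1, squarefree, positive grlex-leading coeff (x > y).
First, degree: a generic line meets the curve in up to 2 points, so deg p = 2.
Next, observable constraints: it meets the y-axis at y = 0 (among the integer gridlines); it crosses the x-axis at the gridline x = 0.
Finally, solving for integer coefficients yields p as stated.

2*x^2 + 2*x*y - x + 2*y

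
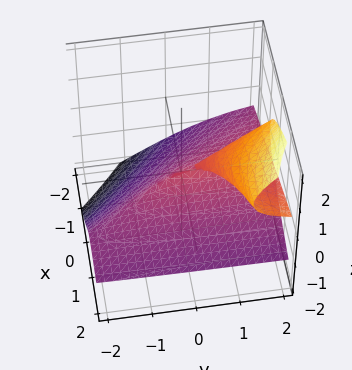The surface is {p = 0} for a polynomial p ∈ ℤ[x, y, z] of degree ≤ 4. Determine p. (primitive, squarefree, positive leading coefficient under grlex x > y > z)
x*y*z + x*z^2 + 2*y*z^2 - 3*z^3 - x^2

1. deg p = 3. No degree-2 surface has this shape.
2. From the visible intercepts: the visible y-axis segment lies entirely on the surface; one z-axis crossing is at z = 0.
3. Together with the visible shape, these determine p as stated.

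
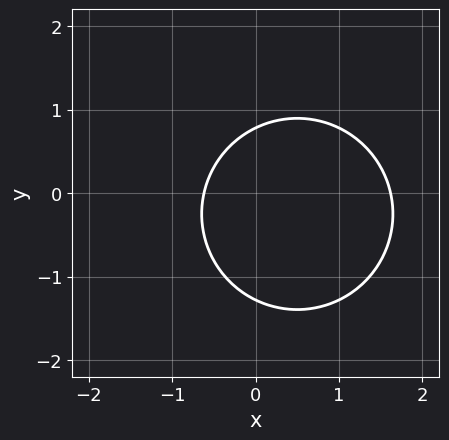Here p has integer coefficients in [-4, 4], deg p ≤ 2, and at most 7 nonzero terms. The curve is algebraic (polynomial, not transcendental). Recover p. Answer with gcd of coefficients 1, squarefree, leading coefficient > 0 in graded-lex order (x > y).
(a) Degree: the shape is more complex than any degree-1 curve, so deg p = 2.
(b) Solving for integer coefficients yields p as stated.

2*x^2 + 2*y^2 - 2*x + y - 2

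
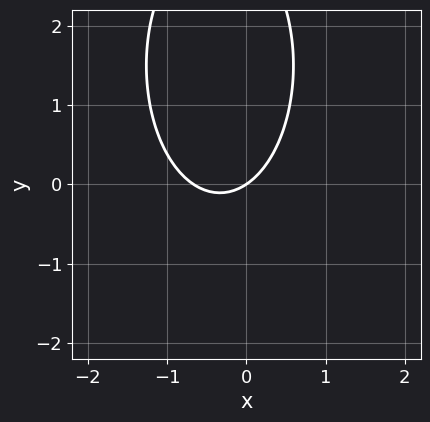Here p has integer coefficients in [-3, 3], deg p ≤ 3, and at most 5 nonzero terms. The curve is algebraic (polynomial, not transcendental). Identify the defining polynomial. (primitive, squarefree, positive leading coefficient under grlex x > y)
Degree: a generic line meets the curve in up to 2 points, so deg p = 2.
Checking where it meets the axes: it meets the y-axis at y = 0 (among the integer gridlines); it crosses the x-axis at the gridline x = 0.
The integer polynomial consistent with all of this is the stated p.

3*x^2 + y^2 + 2*x - 3*y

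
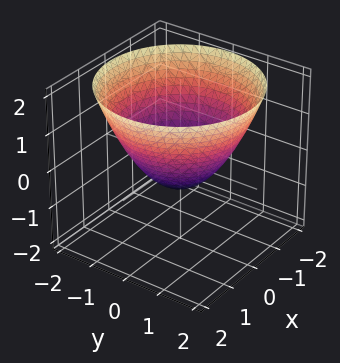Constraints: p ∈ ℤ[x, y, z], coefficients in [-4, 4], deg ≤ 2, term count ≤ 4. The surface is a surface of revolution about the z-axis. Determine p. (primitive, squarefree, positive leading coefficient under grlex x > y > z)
2*x^2 + 2*y^2 - 3*z - 2

First, deg p = 2.
Then, symmetries: the surface is invariant under rotation about z: p = q(x² + y², z).
Then, observable constraints: a circular section at z = 1 has radius between 1 and 2; the x-axis gridline crossings are at x ∈ {-1, 1}; the y-axis gridline crossings are at y ∈ {-1, 1}.
Finally, together with the visible shape, these determine p as stated.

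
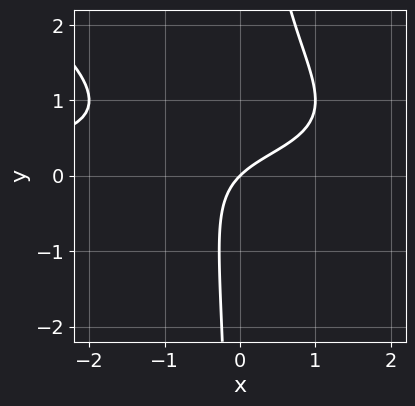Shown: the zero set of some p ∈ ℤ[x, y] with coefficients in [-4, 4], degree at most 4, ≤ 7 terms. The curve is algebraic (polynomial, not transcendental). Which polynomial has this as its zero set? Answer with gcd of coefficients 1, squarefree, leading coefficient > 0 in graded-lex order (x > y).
x^2*y + 2*x*y^2 - 3*x*y + 2*x - 2*y

1. The degree is 3 — no degree-2 curve has this shape.
2. Reading off the gridlines: one x-axis crossing is at x = 0; it meets the y-axis at y = 0 (among the integer gridlines).
3. Solving for integer coefficients yields p as stated.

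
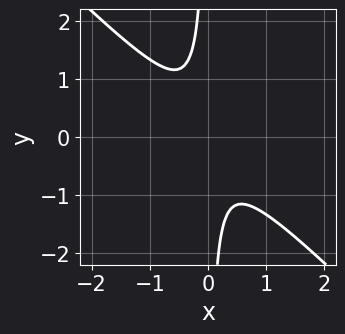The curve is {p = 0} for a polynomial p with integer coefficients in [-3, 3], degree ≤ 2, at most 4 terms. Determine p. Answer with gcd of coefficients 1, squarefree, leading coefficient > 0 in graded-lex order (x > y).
3*x^2 + 3*x*y + 1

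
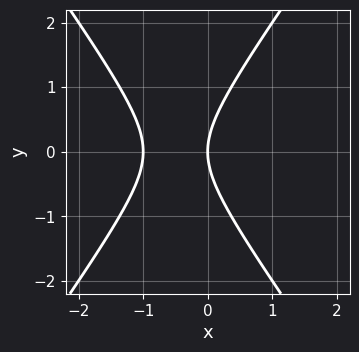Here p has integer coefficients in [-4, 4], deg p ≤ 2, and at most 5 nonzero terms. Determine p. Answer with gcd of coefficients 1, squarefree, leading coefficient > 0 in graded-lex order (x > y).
2*x^2 - y^2 + 2*x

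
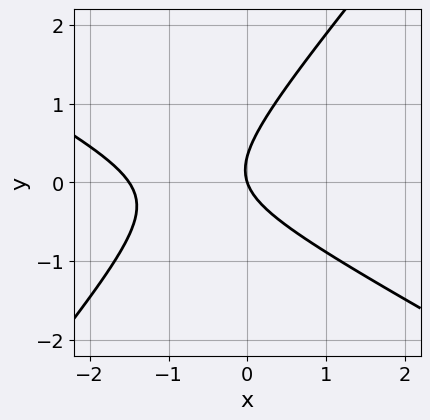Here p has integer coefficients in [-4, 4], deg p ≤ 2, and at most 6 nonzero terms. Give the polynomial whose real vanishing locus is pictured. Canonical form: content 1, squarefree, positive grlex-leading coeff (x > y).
2*x^2 + 2*x*y - 3*y^2 + 3*x + y

First, degree: a generic line meets the curve in up to 2 points, so deg p = 2.
Then, from the axis intercepts and sections: one y-axis crossing is at y = 0; it meets the x-axis at x = 0 (among the integer gridlines).
Finally, fitting integer coefficients to these (and the overall shape) gives p.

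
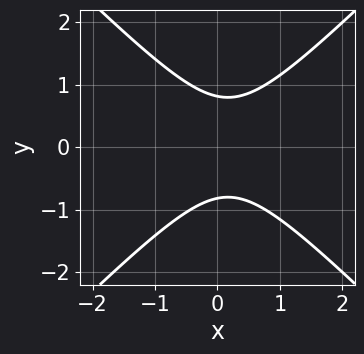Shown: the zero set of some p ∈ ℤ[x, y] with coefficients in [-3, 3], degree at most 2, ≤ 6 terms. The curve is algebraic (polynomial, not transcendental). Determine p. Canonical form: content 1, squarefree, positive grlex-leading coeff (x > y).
(a) Degree: a generic line meets the curve in up to 2 points, so deg p = 2.
(b) Symmetries: it's symmetric under y → −y, forcing even powers of y.
(c) Checking where it meets the axes: it misses every integer gridline on the x-axis.
(d) Assembling these constraints gives the stated polynomial.

3*x^2 - 3*y^2 - x + 2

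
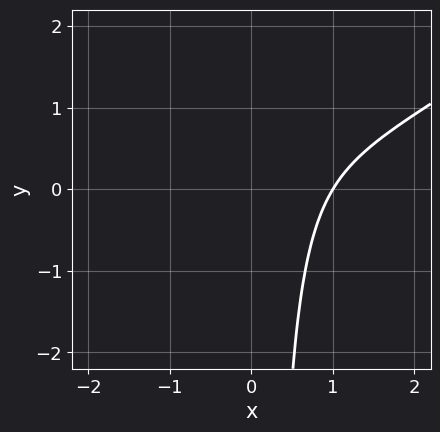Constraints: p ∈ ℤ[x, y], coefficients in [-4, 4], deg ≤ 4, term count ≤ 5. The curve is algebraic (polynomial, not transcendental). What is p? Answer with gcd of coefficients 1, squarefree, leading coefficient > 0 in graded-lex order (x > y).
1. The degree is 3 — the shape is more complex than any degree-2 curve.
2. Reading off the gridlines: it misses every integer gridline on the y-axis; it crosses the x-axis at the gridline x = 1.
3. Matching integer coefficients to the picture gives p.

2*x^3 - 3*x^2*y - 2*x^2 + 3*x - 3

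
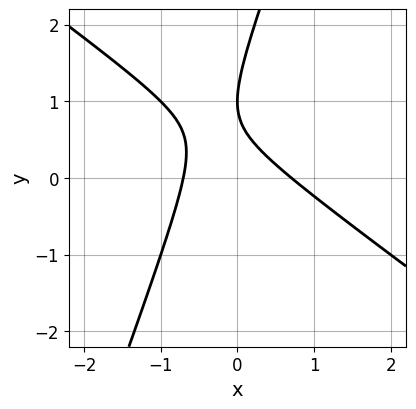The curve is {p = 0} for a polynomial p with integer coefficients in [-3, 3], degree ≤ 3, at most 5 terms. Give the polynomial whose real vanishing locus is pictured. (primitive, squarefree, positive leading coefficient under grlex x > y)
2*x^2 + 2*x*y - y^2 + 2*y - 1

(a) Degree: a generic line meets the curve in up to 2 points, so deg p = 2.
(b) From the axis intercepts and sections: one y-axis crossing is at y = 1.
(c) Matching integer coefficients to the picture gives p.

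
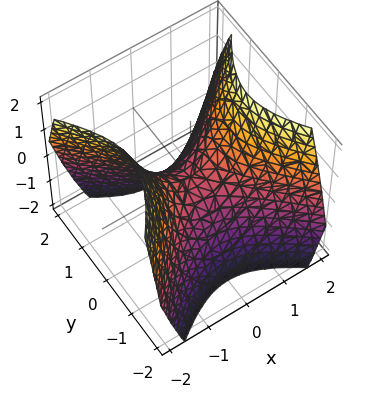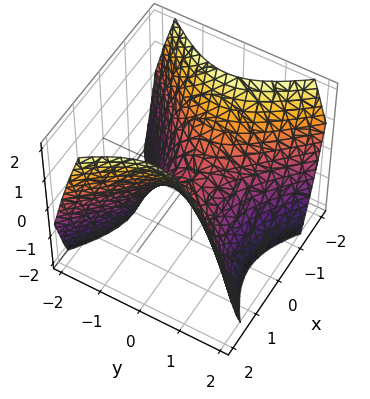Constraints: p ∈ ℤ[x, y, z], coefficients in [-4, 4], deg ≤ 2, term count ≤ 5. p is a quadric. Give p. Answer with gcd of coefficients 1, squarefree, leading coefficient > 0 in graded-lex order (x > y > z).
x^2 - y^2 - z

First, deg p = 2. A saddle surface; a quadric.
Next, symmetries: the x ↦ −x reflection is a symmetry, so x appears only in even powers; mirror symmetry y ↦ −y ⇒ only even powers of y.
Then, observable constraints: it crosses the x-axis at the gridline x = 0; it meets the z-axis at z = 0 (among the integer gridlines).
Finally, fitting integer coefficients to these (and the overall shape) gives p.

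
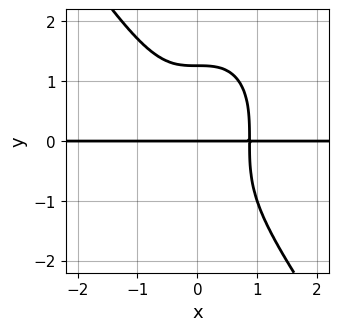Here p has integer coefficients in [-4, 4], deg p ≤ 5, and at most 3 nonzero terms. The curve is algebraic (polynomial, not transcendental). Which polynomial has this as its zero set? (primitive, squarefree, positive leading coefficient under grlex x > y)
3*x^3*y + y^4 - 2*y

(a) Degree: a generic line meets the curve in up to 4 points, so deg p = 4.
(b) Checking where it meets the axes: it meets the y-axis at y = 0 (among the integer gridlines); every point of the x-axis in the box is on the curve.
(c) Assembling these constraints gives the stated polynomial.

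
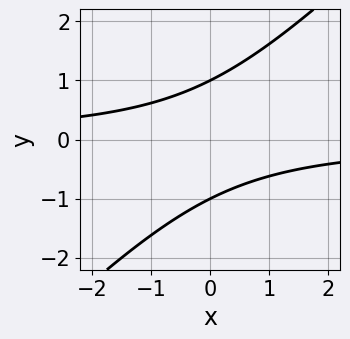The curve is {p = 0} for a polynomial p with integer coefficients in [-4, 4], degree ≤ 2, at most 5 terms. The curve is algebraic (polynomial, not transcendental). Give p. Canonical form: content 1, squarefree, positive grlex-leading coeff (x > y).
x*y - y^2 + 1

First, the degree is 2 — a generic line meets the curve in up to 2 points.
Next, reading off the gridlines: no x-intercept at any integer in the box; the y-axis gridline crossings are at y ∈ {-1, 1}.
Finally, matching integer coefficients to the picture gives p.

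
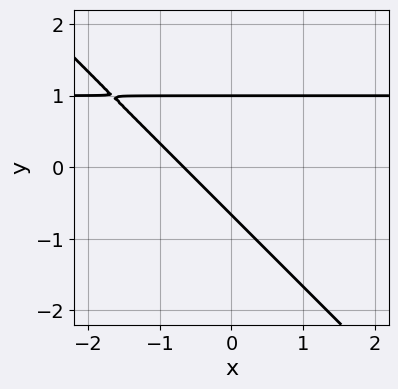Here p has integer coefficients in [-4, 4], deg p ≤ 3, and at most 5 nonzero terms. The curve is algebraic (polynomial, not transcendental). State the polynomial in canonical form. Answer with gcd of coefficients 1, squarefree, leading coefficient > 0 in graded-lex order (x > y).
3*x*y + 3*y^2 - 3*x - y - 2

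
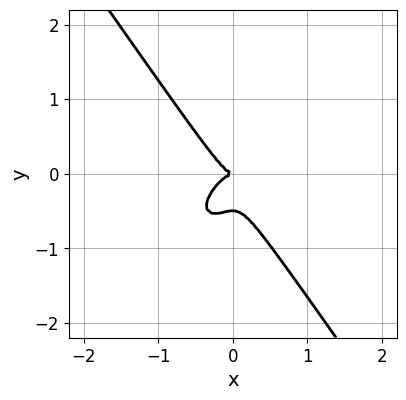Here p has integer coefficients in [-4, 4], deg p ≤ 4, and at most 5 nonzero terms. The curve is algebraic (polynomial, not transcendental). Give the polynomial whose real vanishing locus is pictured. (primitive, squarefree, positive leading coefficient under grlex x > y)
First, deg p = 3.
Next, from the visible intercepts: it crosses the y-axis at the gridline y = 0; one x-axis crossing is at x = 0.
Finally, fitting integer coefficients to these (and the overall shape) gives p.

3*x^3 - 2*x^2*y + 2*y^3 + y^2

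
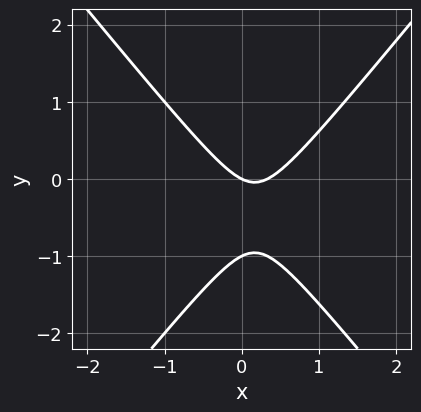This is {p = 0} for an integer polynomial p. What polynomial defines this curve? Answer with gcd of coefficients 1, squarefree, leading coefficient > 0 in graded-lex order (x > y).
3*x^2 - 2*y^2 - x - 2*y

(a) deg p = 2. The shape is more complex than any degree-1 curve.
(b) Checking where it meets the axes: one x-axis crossing is at x = 0; among the integer gridlines, it crosses the y-axis at y ∈ {-1, 0}.
(c) Assembling these constraints gives the stated polynomial.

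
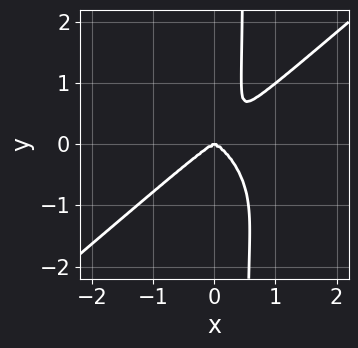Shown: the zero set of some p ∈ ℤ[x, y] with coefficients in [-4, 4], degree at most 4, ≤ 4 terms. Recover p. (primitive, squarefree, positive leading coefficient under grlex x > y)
2*x^4 - x^2*y^2 - 2*x*y^3 + y^3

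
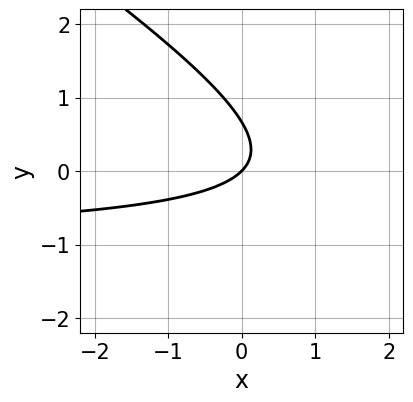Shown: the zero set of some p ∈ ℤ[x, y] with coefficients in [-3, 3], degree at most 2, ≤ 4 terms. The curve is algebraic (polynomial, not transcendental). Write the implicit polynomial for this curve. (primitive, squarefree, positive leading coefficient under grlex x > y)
First, degree: the shape is more complex than any degree-1 curve, so deg p = 2.
Then, from the visible intercepts: it crosses the x-axis at the gridline x = 0; one y-axis crossing is at y = 0.
Finally, assembling these constraints gives the stated polynomial.

2*x*y + 3*y^2 + 2*x - 2*y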